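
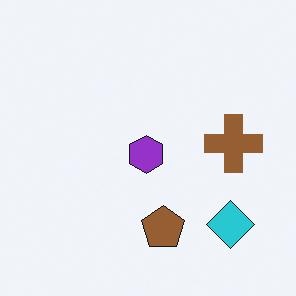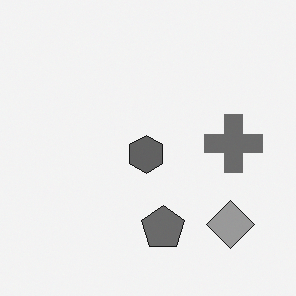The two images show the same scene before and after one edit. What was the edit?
It was converted to grayscale.

All color is removed — every shape is now a shade of grey.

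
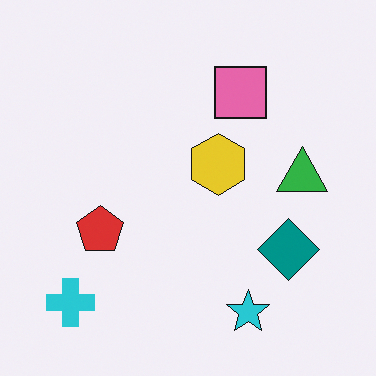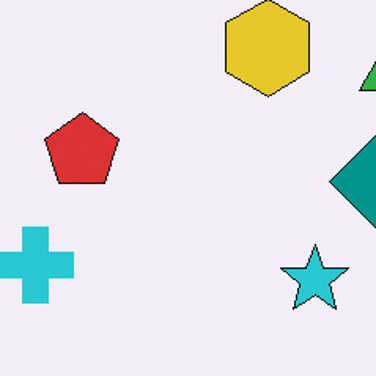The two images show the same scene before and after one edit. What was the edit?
This is the original image cropped slightly and scaled back up.

The visible shapes are larger and the field of view is narrower; shapes near the original edges may be partly or wholly outside the frame — a crop-and-rescale.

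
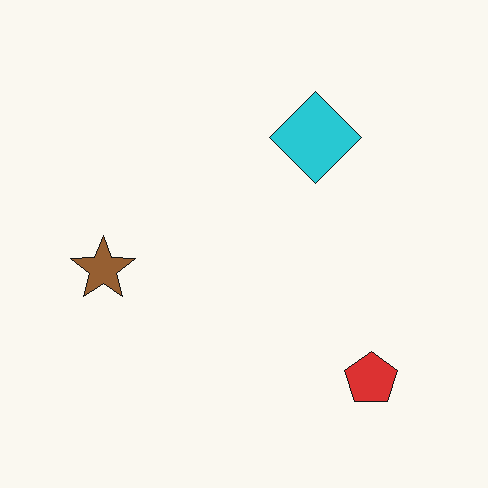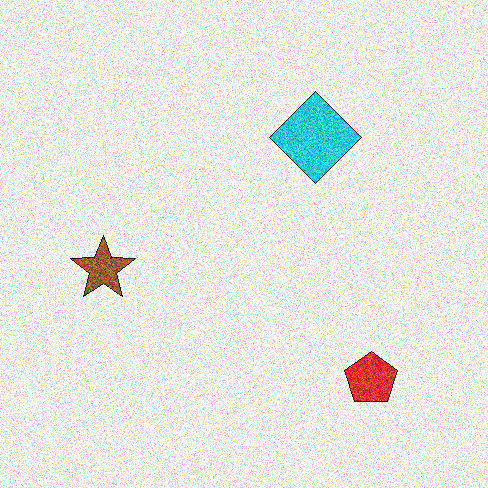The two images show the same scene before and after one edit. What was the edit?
The image was degraded with a thick layer of grain.

Random speckle covers the whole image, including the flat background.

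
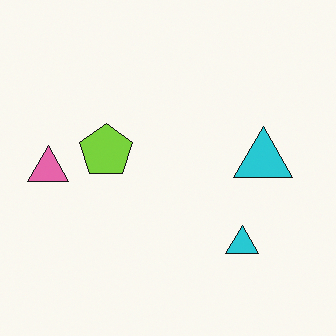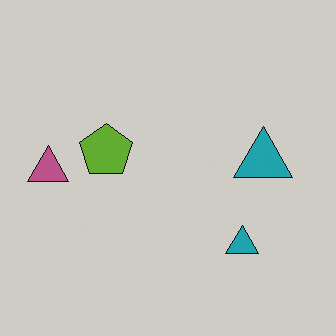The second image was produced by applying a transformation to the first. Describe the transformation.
It was slightly darkened.

Every pixel — background and shapes alike — is uniformly darkened.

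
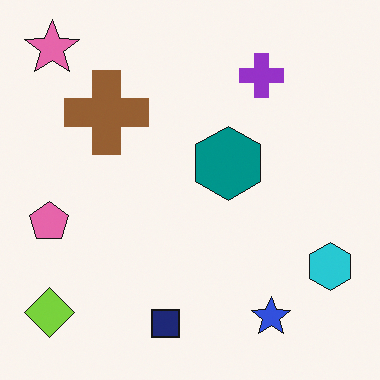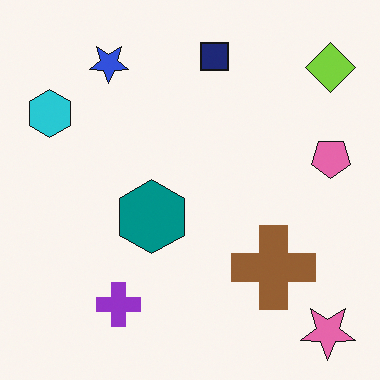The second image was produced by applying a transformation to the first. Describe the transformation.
The transformation is: rotated 180°.

The pink star sits in the top-left of the first image and the bottom-right of the second — consistent with a whole-image 180° rotation.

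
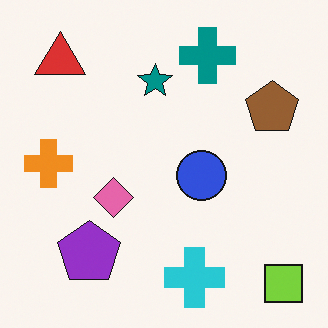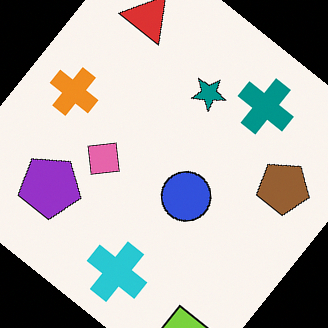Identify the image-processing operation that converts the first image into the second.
It was rotated clockwise by a large amount — several tens of degrees.

Every shape is tilted by the same angle and the image corners show triangular fill wedges — a whole-image rotation by a non-right angle.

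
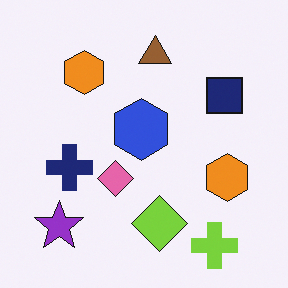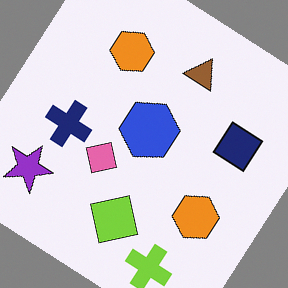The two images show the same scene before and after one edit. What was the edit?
The second image is the first rotated clockwise by a large amount — several tens of degrees.

Every shape is tilted by the same angle and the image corners show triangular fill wedges — a whole-image rotation by a non-right angle.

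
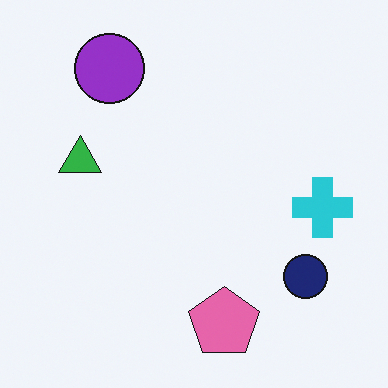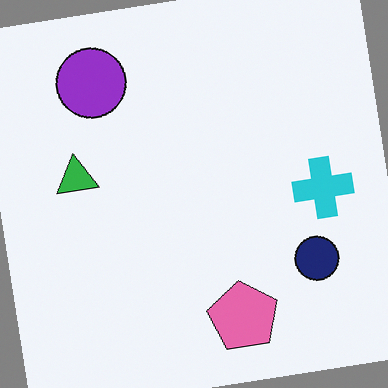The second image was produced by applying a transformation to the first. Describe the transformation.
The image was rotated counter-clockwise by a small amount.

Every shape is tilted by the same angle and the image corners show triangular fill wedges — a whole-image rotation by a non-right angle.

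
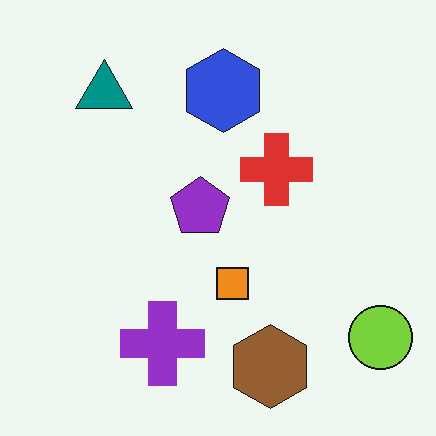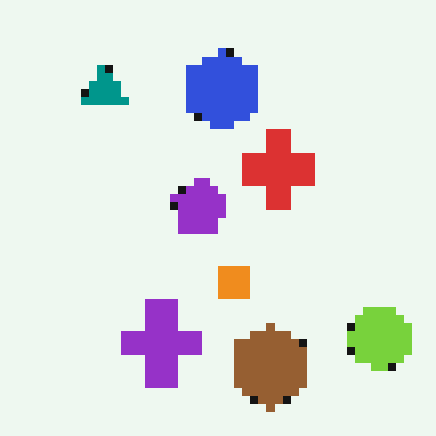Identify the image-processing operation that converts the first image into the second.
The image was pixelated into visible square blocks.

Shapes are reduced to large square blocks; fine edges and outlines are lost — a downscale-then-upscale (mosaic) effect.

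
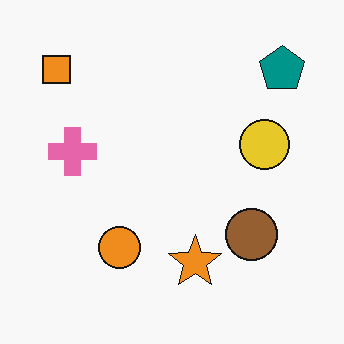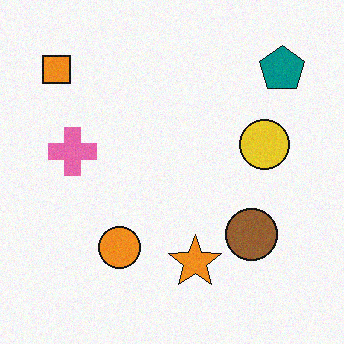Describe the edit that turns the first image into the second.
It was degraded with light additive noise.

Random speckle covers the whole image, including the flat background.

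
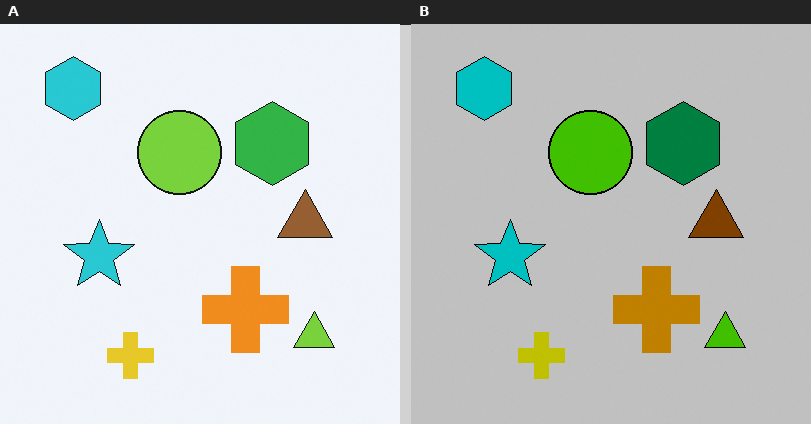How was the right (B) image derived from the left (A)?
This is the original image heavily posterized to just a handful of flat colors.

Each flat color has snapped to a coarser quantized level — most visibly, the near-white background has dropped to a flat grey.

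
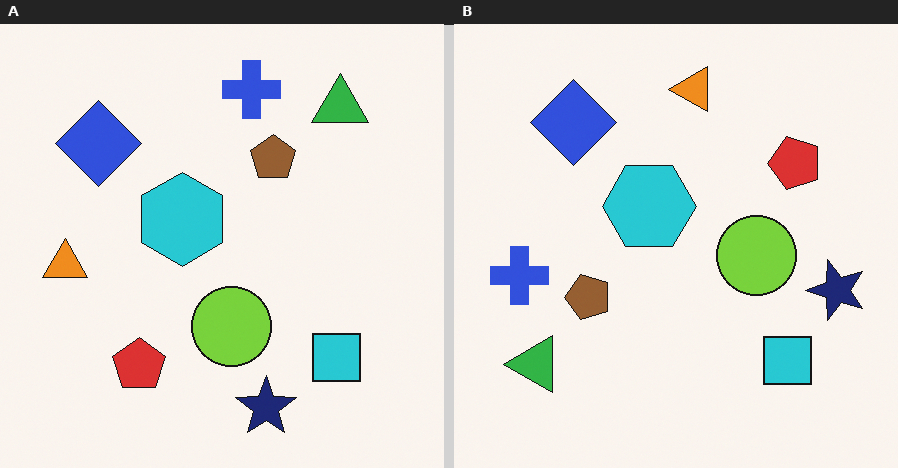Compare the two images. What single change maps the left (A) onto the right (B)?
It was transposed (reflected across the top-left ↔ bottom-right diagonal).

Shapes have swapped their row and column positions — what was in the top-right is now in the bottom-left — a diagonal reflection.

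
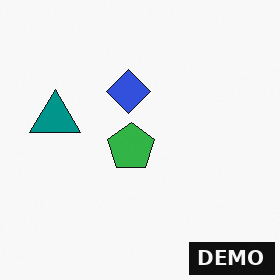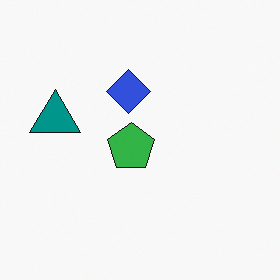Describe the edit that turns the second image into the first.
The first image is the second watermarked with the text "DEMO" in the lower-right corner.

A dark label reading "DEMO" appears in the lower-right corner.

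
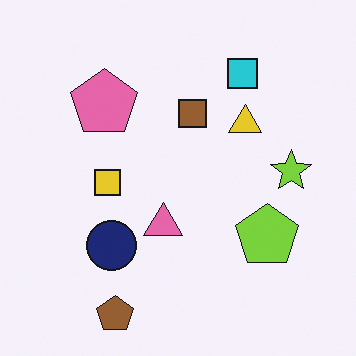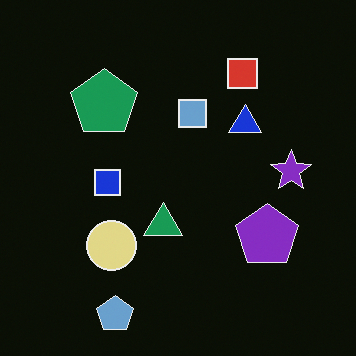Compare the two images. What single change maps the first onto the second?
This is the original image color-inverted (negative).

The light background has become dark and every shape's color is its complement — a photographic negative.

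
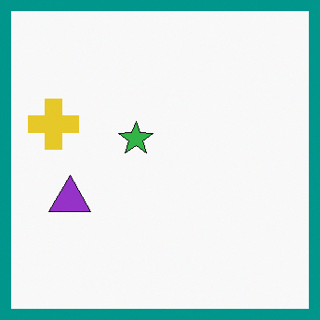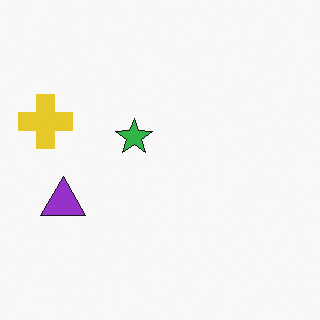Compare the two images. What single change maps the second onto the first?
The transformation is: framed with a teal border.

A solid teal frame runs around the edge of the first image, with the content slightly shrunk inside it.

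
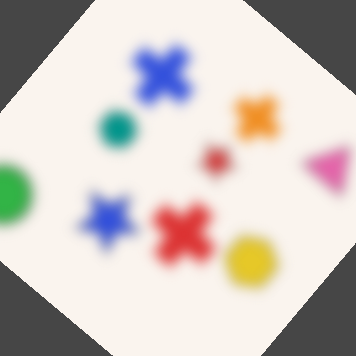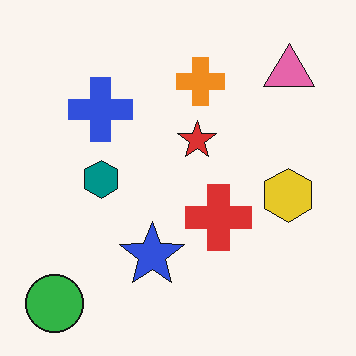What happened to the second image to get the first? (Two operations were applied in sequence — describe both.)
The first image is the second strongly gaussian-blurred, then rotated clockwise by a large amount — several tens of degrees.

Shape edges and outlines are uniformly softened across the whole image. Every shape is tilted by the same angle and the image corners show triangular fill wedges — a whole-image rotation by a non-right angle.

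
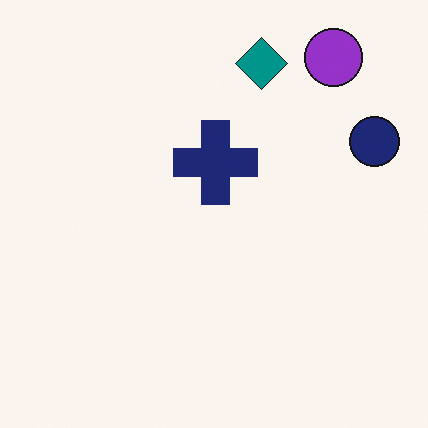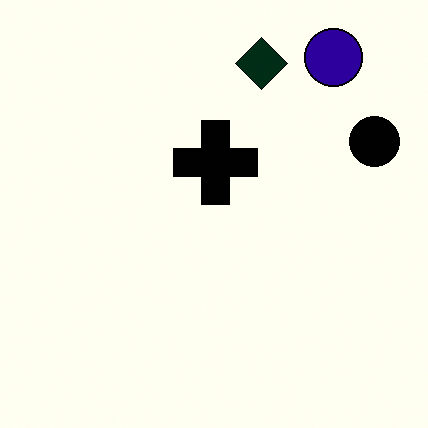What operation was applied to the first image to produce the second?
The second image is the first boosted in contrast.

Tones are pushed away from mid-grey across the whole image — a global contrast change.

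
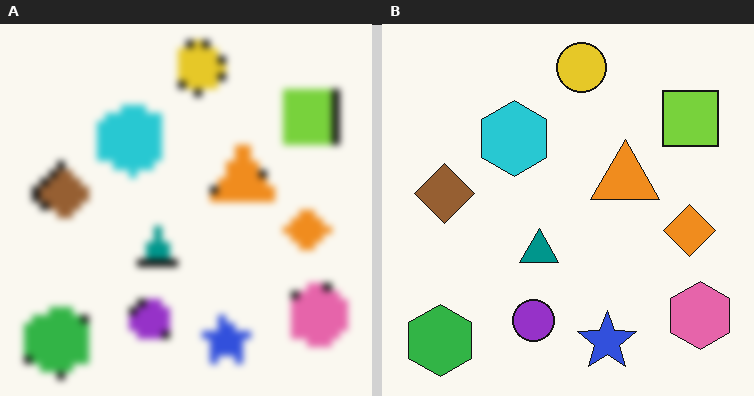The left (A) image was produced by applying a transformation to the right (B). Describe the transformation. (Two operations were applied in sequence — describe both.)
Pixelated into visible square blocks, then moderately blurred.

Shapes are reduced to large square blocks; fine edges and outlines are lost — a downscale-then-upscale (mosaic) effect. Shape edges and outlines are uniformly softened across the whole image.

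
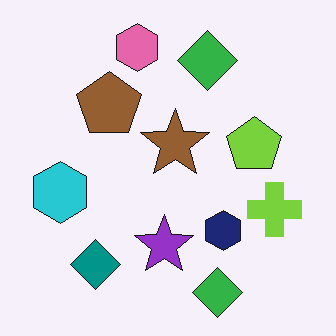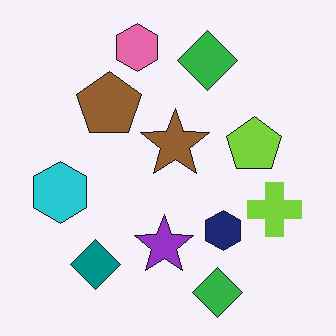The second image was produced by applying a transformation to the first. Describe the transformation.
It was JPEG-compressed with visible artifacts.

Blocky 8×8 compression artifacts appear around shape edges and the flat background shows ringing — characteristic JPEG degradation.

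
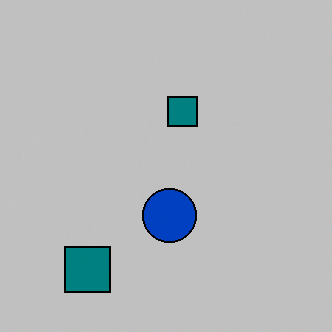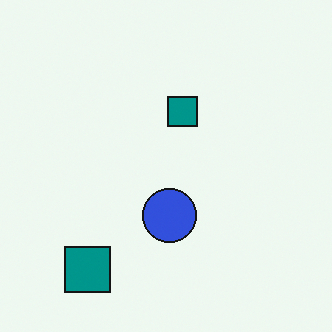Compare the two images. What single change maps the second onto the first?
This is the original image heavily posterized to just a handful of flat colors.

Each flat color has snapped to a coarser quantized level — most visibly, the near-white background has dropped to a flat grey.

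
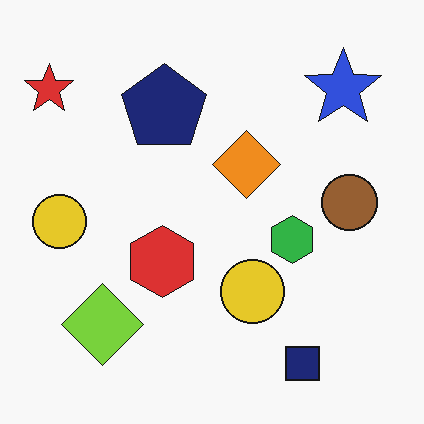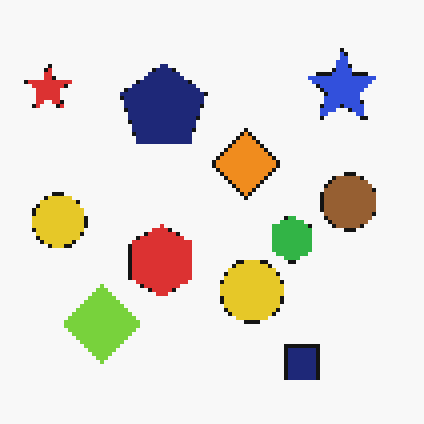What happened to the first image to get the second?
The image was mildly pixelated.

Shapes are reduced to large square blocks; fine edges and outlines are lost — a downscale-then-upscale (mosaic) effect.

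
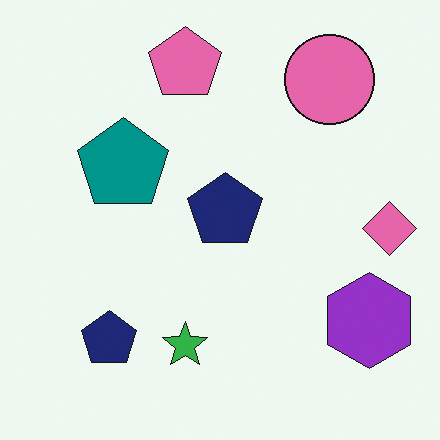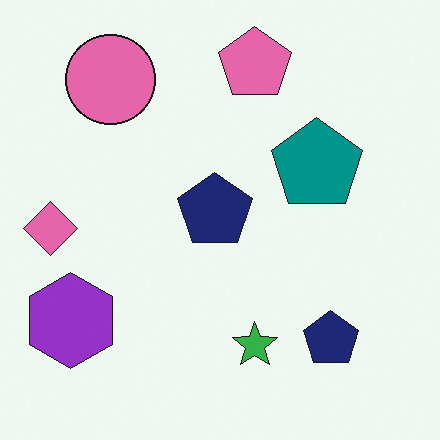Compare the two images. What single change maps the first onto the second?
The second image is the first flipped horizontally (left ↔ right).

The pink diamond is in the right of the first image and the left of the second — shapes on opposite sides of the vertical midline have swapped in a mirror flip.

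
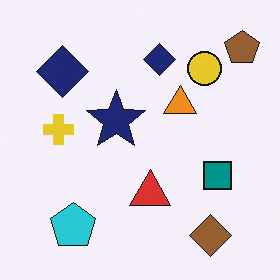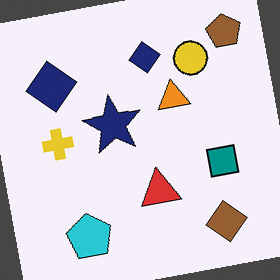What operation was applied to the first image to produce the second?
The image was rotated counter-clockwise by a slight angle.

Every shape is tilted by the same angle and the image corners show triangular fill wedges — a whole-image rotation by a non-right angle.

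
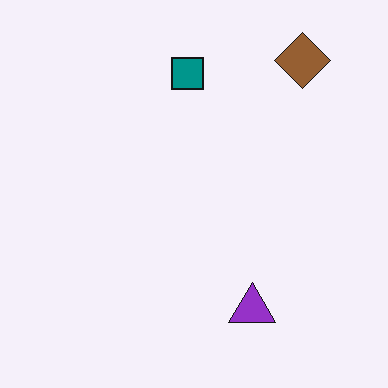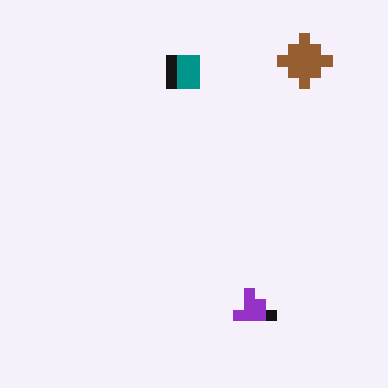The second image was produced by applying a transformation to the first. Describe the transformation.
It was coarsely pixelated.

Shapes are reduced to large square blocks; fine edges and outlines are lost — a downscale-then-upscale (mosaic) effect.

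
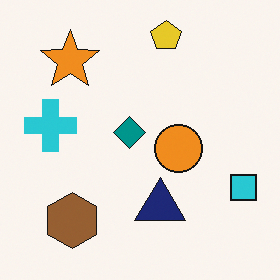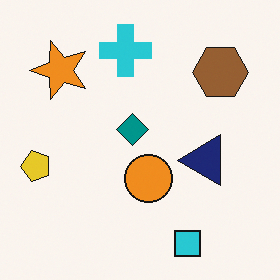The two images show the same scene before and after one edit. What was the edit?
The second image is the first transposed (reflected across the top-left ↔ bottom-right diagonal).

Shapes have swapped their row and column positions — what was in the top-right is now in the bottom-left — a diagonal reflection.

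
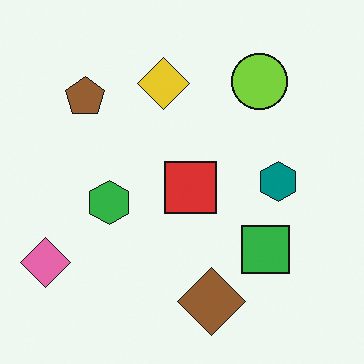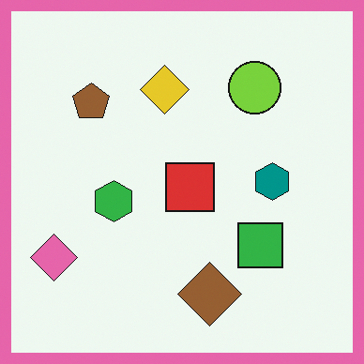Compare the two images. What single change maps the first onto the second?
The transformation is: framed with a pink border.

A solid pink frame runs around the edge of the second image, with the content slightly shrunk inside it.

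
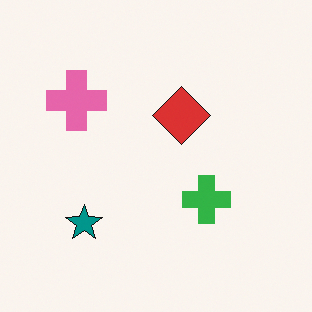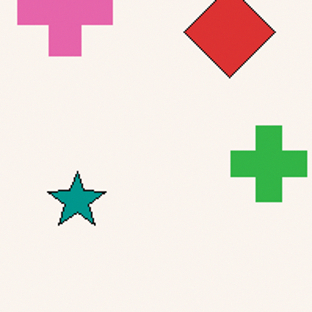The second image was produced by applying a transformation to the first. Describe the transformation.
The second image is the first cropped to a modestly smaller region and rescaled.

The visible shapes are larger and the field of view is narrower; shapes near the original edges may be partly or wholly outside the frame — a crop-and-rescale.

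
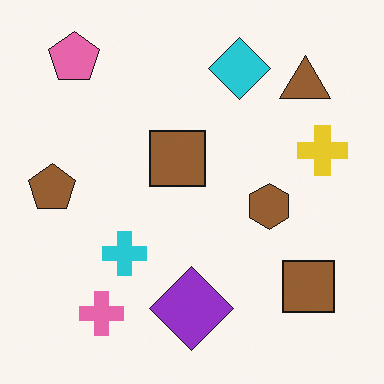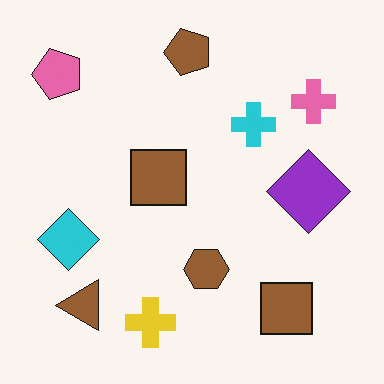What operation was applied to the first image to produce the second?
The second image is the first transposed (reflected across the top-left ↔ bottom-right diagonal).

Shapes have swapped their row and column positions — what was in the top-right is now in the bottom-left — a diagonal reflection.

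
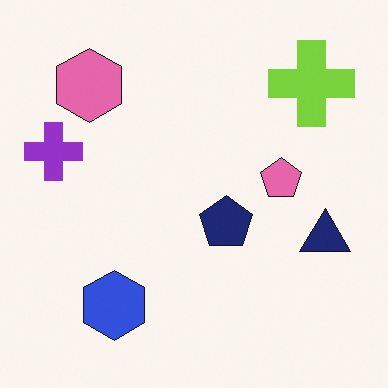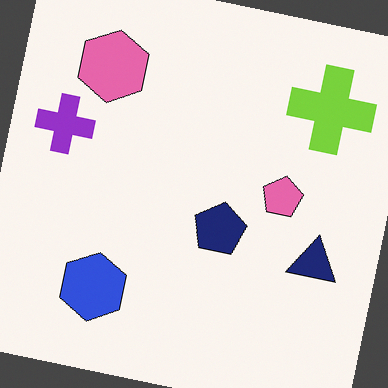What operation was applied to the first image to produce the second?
The transformation is: rotated clockwise by a small amount.

Every shape is tilted by the same angle and the image corners show triangular fill wedges — a whole-image rotation by a non-right angle.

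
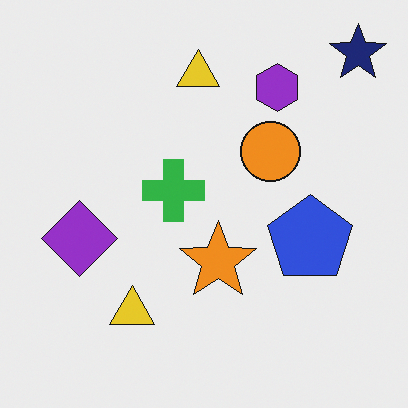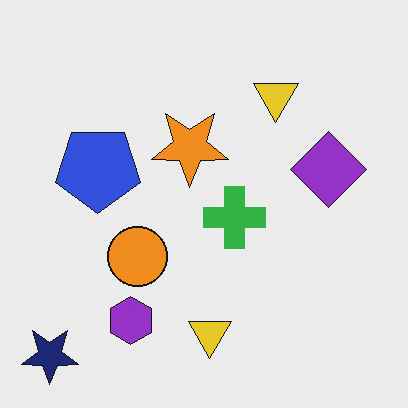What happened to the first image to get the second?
It was rotated 180°.

The navy star sits in the top-right of the first image and the bottom-left of the second — consistent with a whole-image 180° rotation.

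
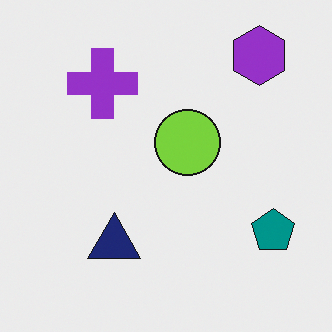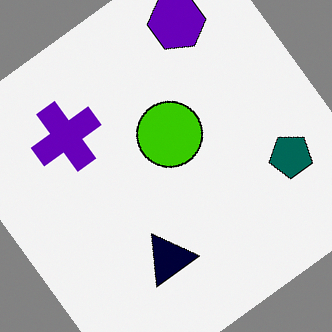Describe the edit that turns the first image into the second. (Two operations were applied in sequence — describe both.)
This is the original image boosted in contrast, then rotated counter-clockwise by a large amount — several tens of degrees.

Tones are pushed away from mid-grey across the whole image — a global contrast change. Every shape is tilted by the same angle and the image corners show triangular fill wedges — a whole-image rotation by a non-right angle.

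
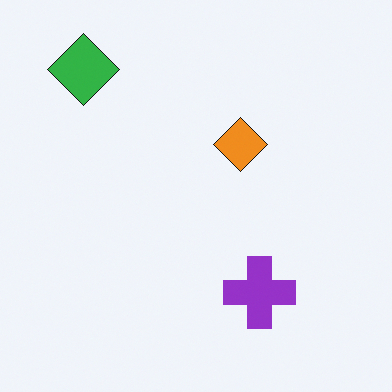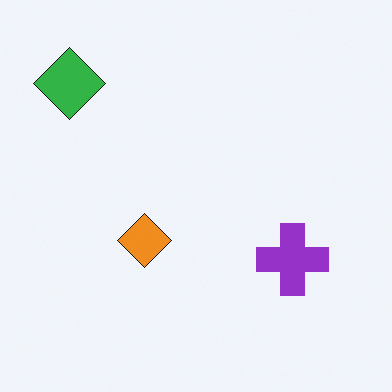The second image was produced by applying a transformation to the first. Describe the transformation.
It was transposed (reflected across the top-left ↔ bottom-right diagonal).

Shapes have swapped their row and column positions — what was in the top-right is now in the bottom-left — a diagonal reflection.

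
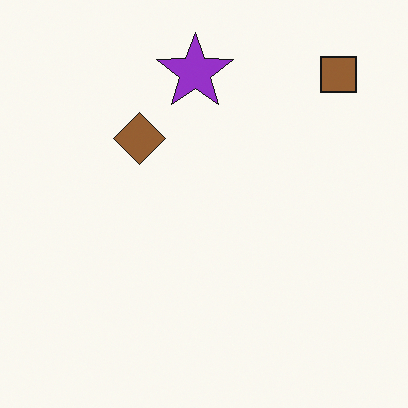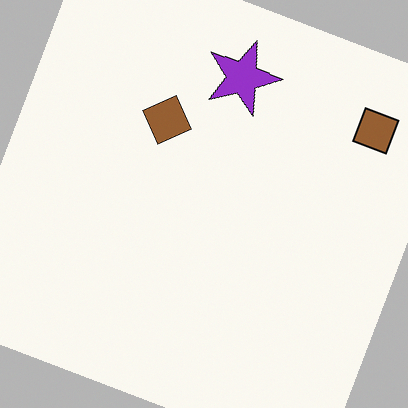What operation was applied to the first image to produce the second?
The transformation is: rotated clockwise by a clearly visible amount.

Every shape is tilted by the same angle and the image corners show triangular fill wedges — a whole-image rotation by a non-right angle.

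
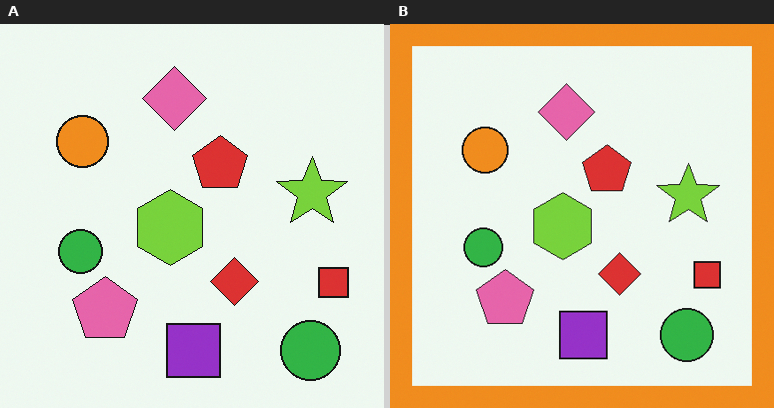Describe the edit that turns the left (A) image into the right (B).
The transformation is: framed with a orange border.

A solid orange frame runs around the edge of the right (B) image, with the content slightly shrunk inside it.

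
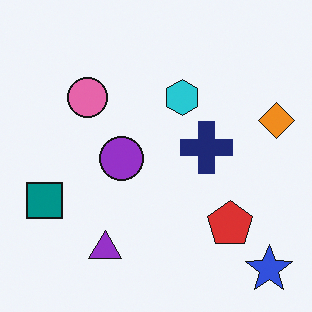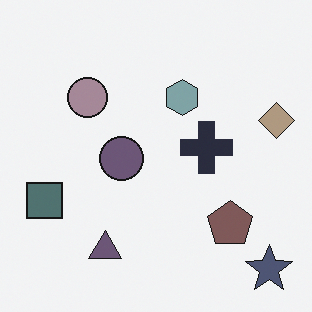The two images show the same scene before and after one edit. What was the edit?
The transformation is: made much more muted (saturation change).

All colors are more muted and greyish — a global saturation change.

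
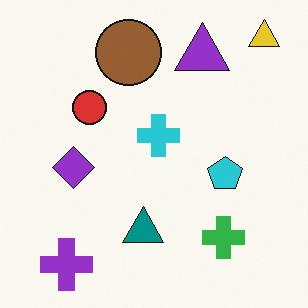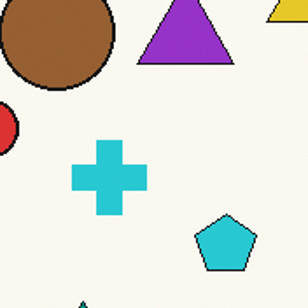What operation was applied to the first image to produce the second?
The image was cropped to a noticeably smaller region and rescaled.

The visible shapes are larger and the field of view is narrower; shapes near the original edges may be partly or wholly outside the frame — a crop-and-rescale.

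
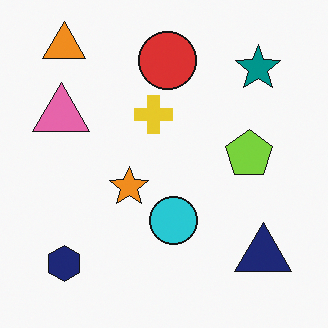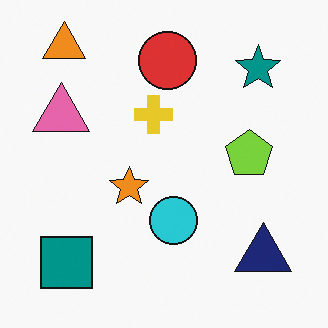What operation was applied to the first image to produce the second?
This is the original image overlaid with an additional teal square.

A teal square appears in the second image that is absent from the first.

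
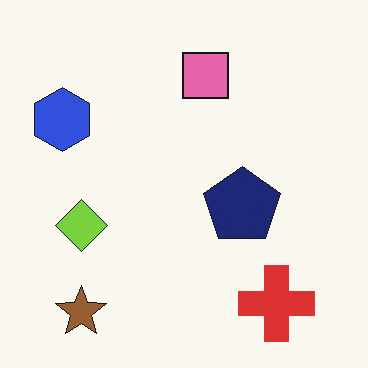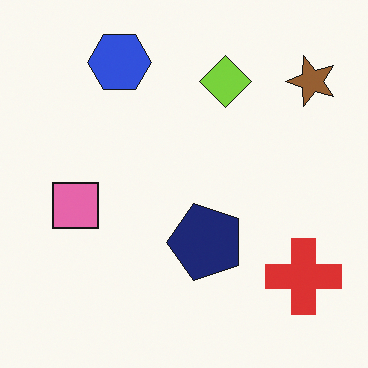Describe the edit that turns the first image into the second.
The second image is the first transposed (reflected across the top-left ↔ bottom-right diagonal).

Shapes have swapped their row and column positions — what was in the top-right is now in the bottom-left — a diagonal reflection.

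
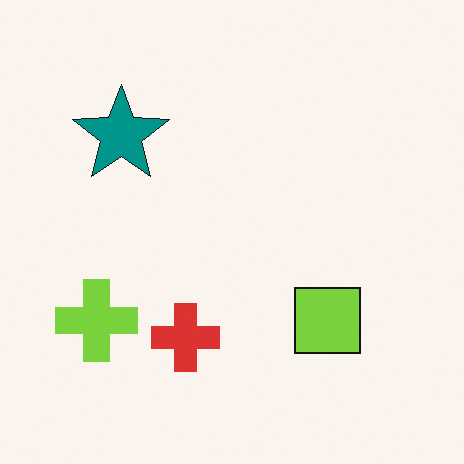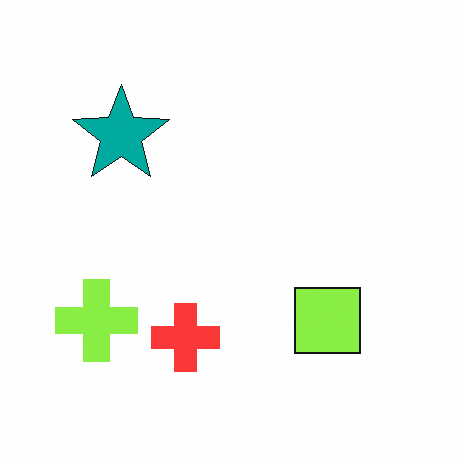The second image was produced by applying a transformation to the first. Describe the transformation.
It was brightened a little.

Every pixel — background and shapes alike — is uniformly brightened.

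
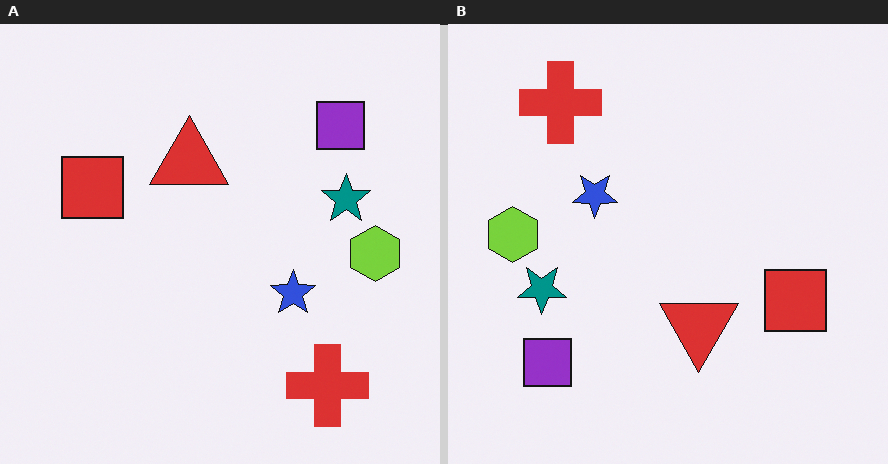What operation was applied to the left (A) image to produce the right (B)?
Rotated 180°.

The red cross sits in the bottom-right of the left (A) image and the top-left of the right (B) — consistent with a whole-image 180° rotation.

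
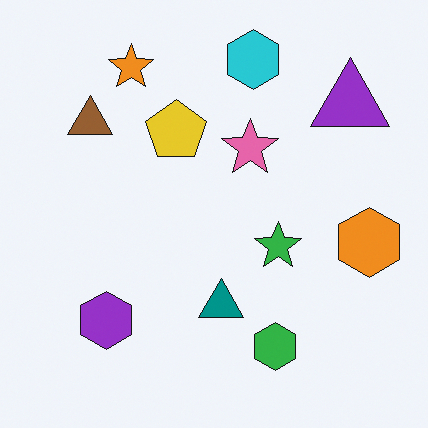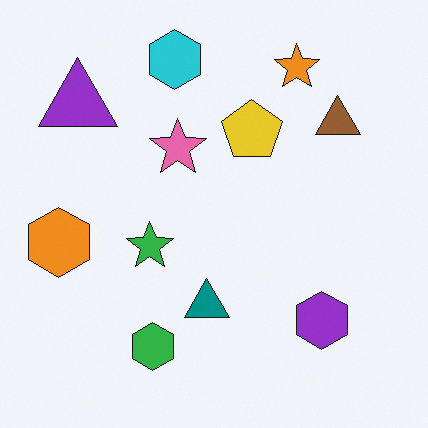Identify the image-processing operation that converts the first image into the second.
Flipped horizontally (left ↔ right).

The orange hexagon is in the right of the first image and the left of the second — shapes on opposite sides of the vertical midline have swapped in a mirror flip.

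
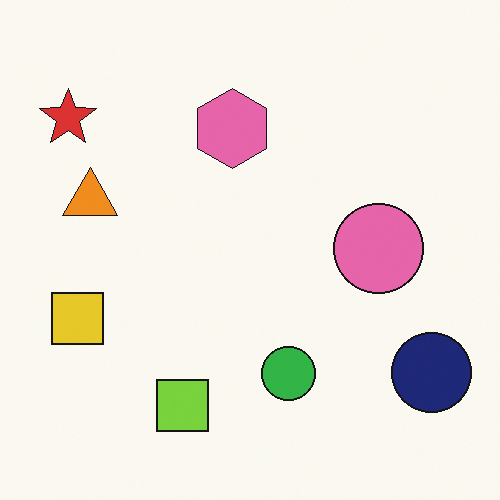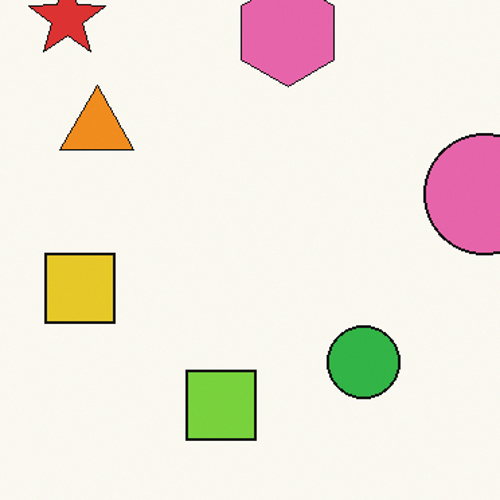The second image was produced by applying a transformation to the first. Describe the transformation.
This is the original image cropped slightly and scaled back up.

The visible shapes are larger and the field of view is narrower; shapes near the original edges may be partly or wholly outside the frame — a crop-and-rescale.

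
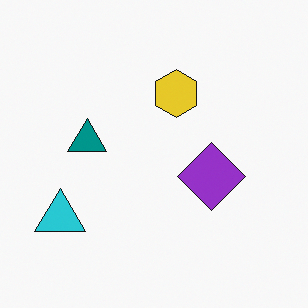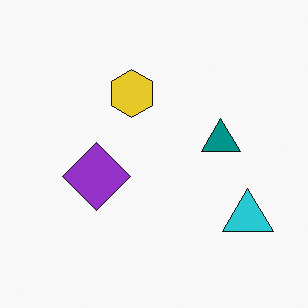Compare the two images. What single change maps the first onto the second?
The image was flipped horizontally (left ↔ right).

The cyan triangle is in the bottom-left of the first image and the bottom-right of the second — shapes on opposite sides of the vertical midline have swapped in a mirror flip.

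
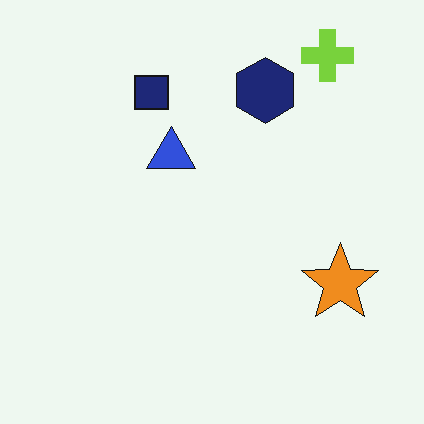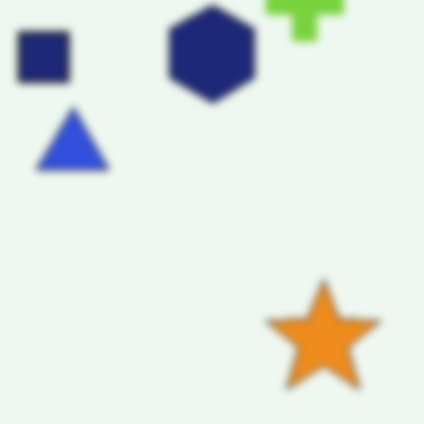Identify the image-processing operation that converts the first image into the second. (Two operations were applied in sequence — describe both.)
The image was cropped slightly and scaled back up, then moderately blurred.

The visible shapes are larger and the field of view is narrower; shapes near the original edges may be partly or wholly outside the frame — a crop-and-rescale. Shape edges and outlines are uniformly softened across the whole image.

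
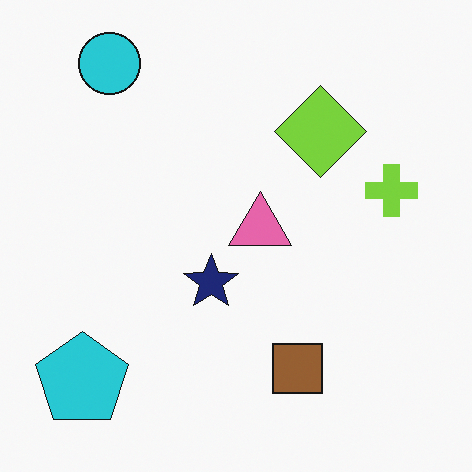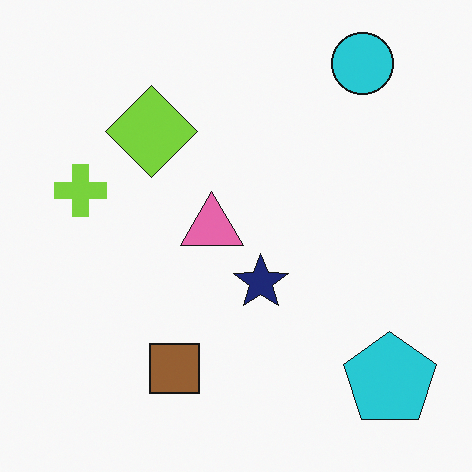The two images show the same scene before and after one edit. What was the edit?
This is the original image flipped horizontally (left ↔ right).

The lime cross is in the right of the first image and the left of the second — shapes on opposite sides of the vertical midline have swapped in a mirror flip.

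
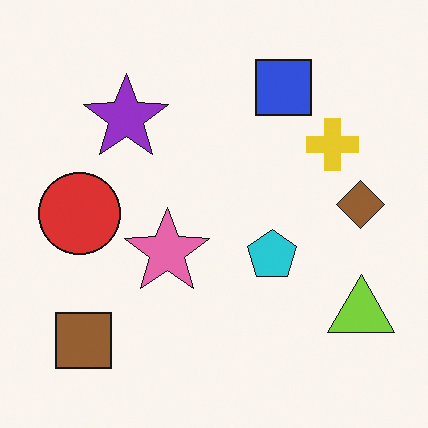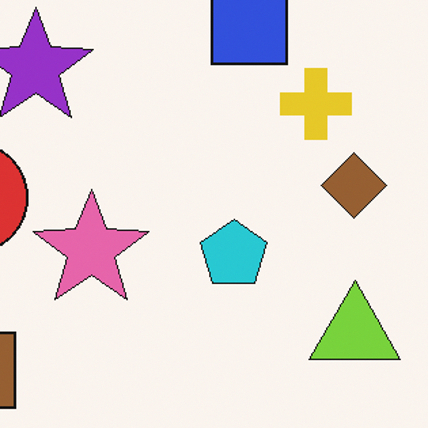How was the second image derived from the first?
The image was cropped slightly and scaled back up.

The visible shapes are larger and the field of view is narrower; shapes near the original edges may be partly or wholly outside the frame — a crop-and-rescale.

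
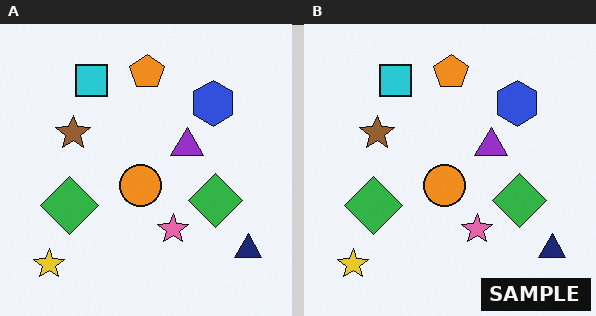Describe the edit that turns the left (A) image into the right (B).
The right (B) image is the left (A) watermarked with the text "SAMPLE" in the lower-right corner.

A dark label reading "SAMPLE" appears in the lower-right corner.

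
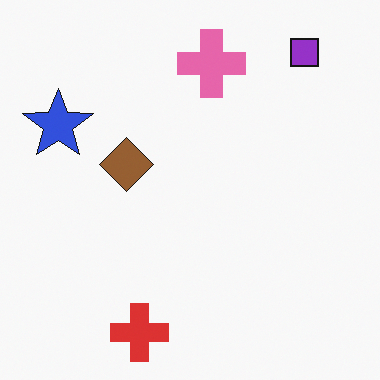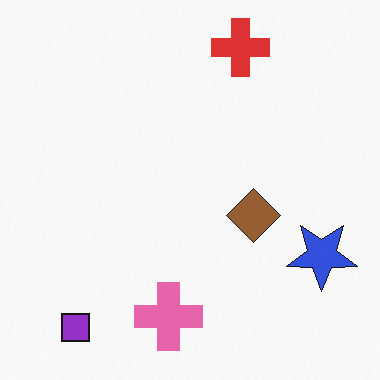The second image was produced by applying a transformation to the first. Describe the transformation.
This is the original image rotated 180°.

The purple square sits in the top-right of the first image and the bottom-left of the second — consistent with a whole-image 180° rotation.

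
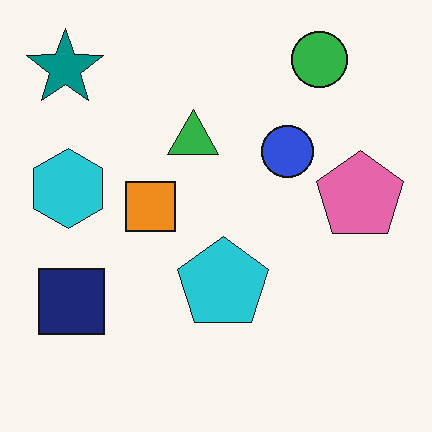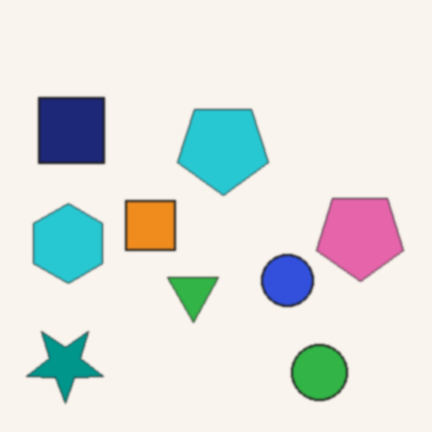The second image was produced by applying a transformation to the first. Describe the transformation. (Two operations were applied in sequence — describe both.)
Flipped vertically (top ↔ bottom), then lightly blurred.

The green circle is in the top-right of the first image and the bottom-right of the second — shapes on opposite sides of the horizontal midline have swapped in a mirror flip. Shape edges and outlines are uniformly softened across the whole image.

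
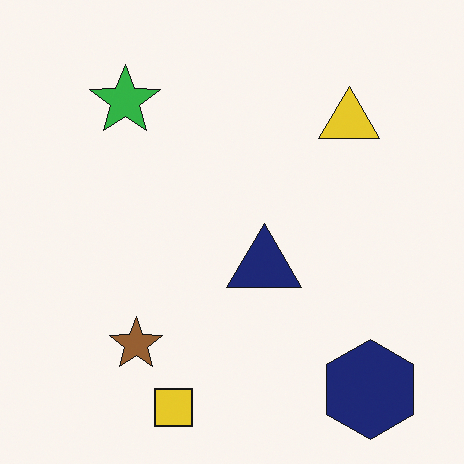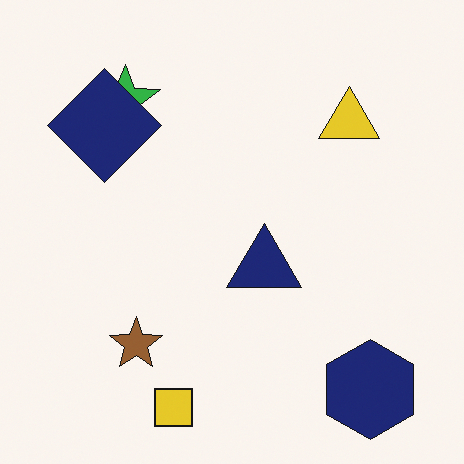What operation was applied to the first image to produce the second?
Overlaid with an additional navy diamond.

A navy diamond appears in the second image that is absent from the first.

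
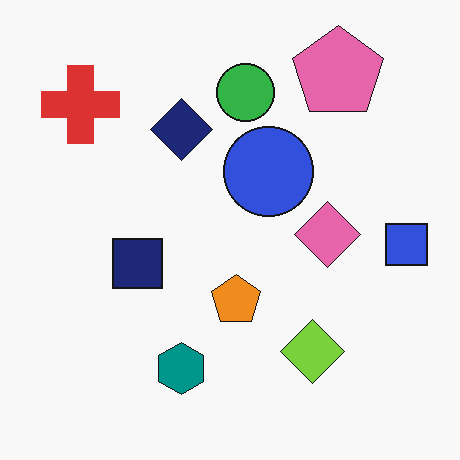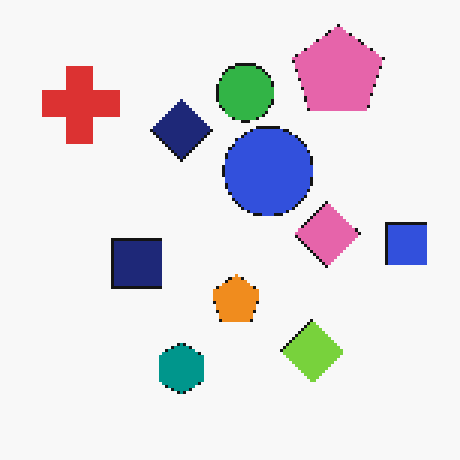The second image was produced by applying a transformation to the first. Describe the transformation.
The second image is the first mildly pixelated.

Shapes are reduced to large square blocks; fine edges and outlines are lost — a downscale-then-upscale (mosaic) effect.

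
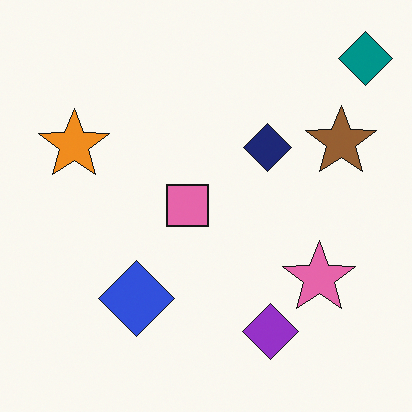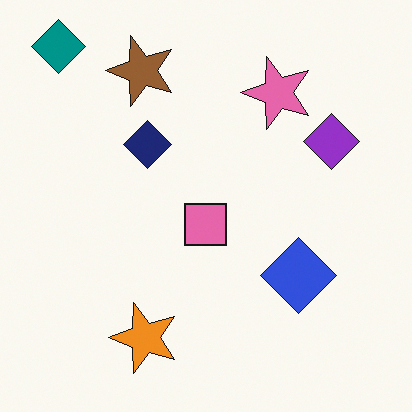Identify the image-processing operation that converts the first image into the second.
The second image is the first rotated 90° counter-clockwise.

The teal diamond sits in the top-right of the first image and the top-left of the second — consistent with a whole-image 90° counter-clockwise rotation.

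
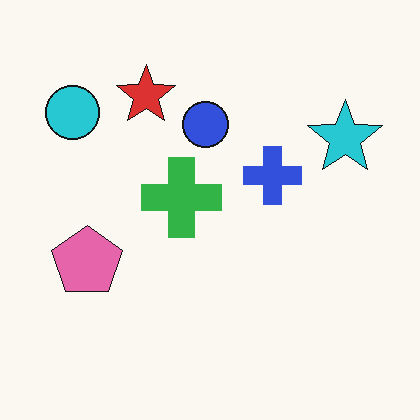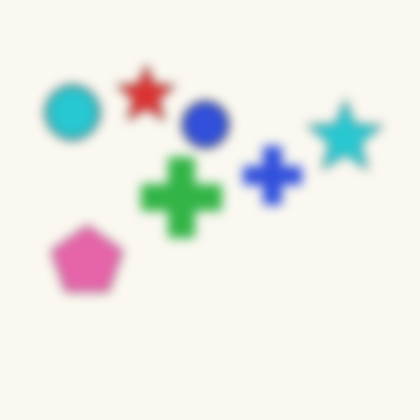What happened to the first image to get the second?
The transformation is: strongly gaussian-blurred.

Shape edges and outlines are uniformly softened across the whole image.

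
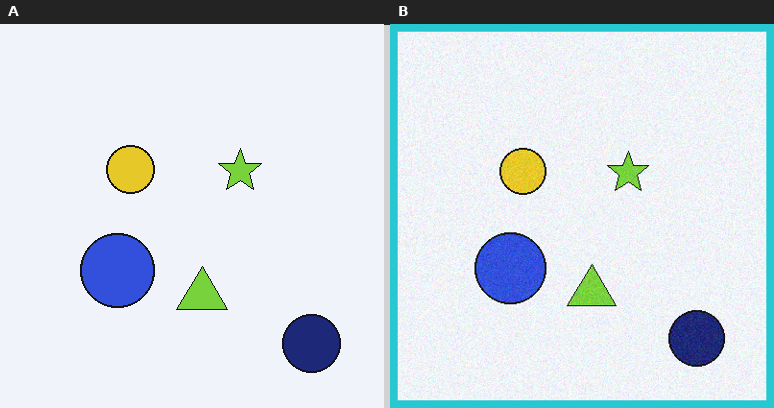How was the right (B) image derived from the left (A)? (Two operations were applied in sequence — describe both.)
The image was degraded with light additive noise, then framed with a cyan border.

Random speckle covers the whole image, including the flat background. A solid cyan frame runs around the edge of the right (B) image, with the content slightly shrunk inside it.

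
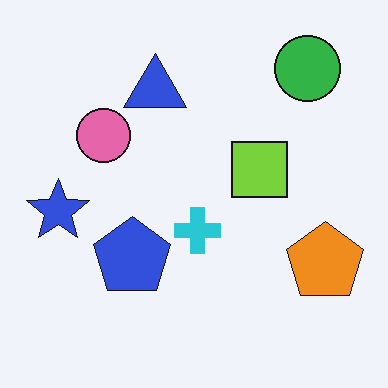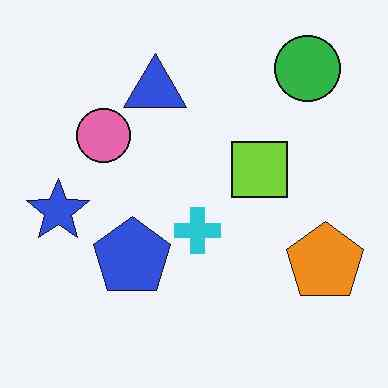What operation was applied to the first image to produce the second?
Given moderate JPEG compression.

Blocky 8×8 compression artifacts appear around shape edges and the flat background shows ringing — characteristic JPEG degradation.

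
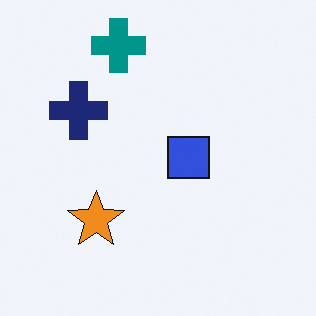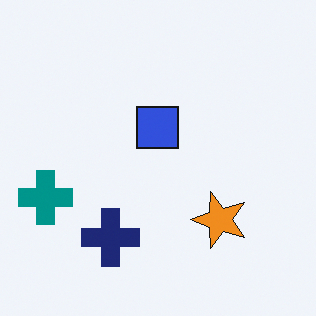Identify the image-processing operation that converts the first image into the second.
It was rotated 90° counter-clockwise.

The teal cross sits in the top of the first image and the left of the second — consistent with a whole-image 90° counter-clockwise rotation.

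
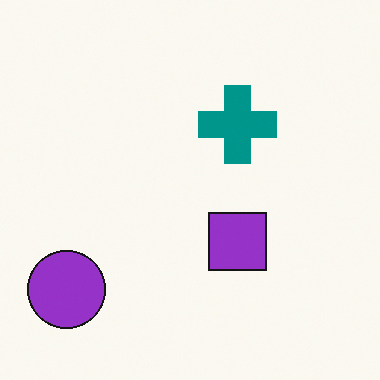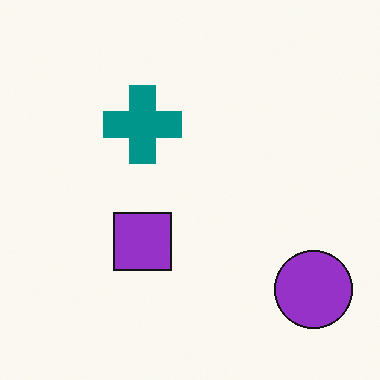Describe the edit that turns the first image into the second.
Flipped horizontally (left ↔ right).

The purple circle is in the bottom-left of the first image and the bottom-right of the second — shapes on opposite sides of the vertical midline have swapped in a mirror flip.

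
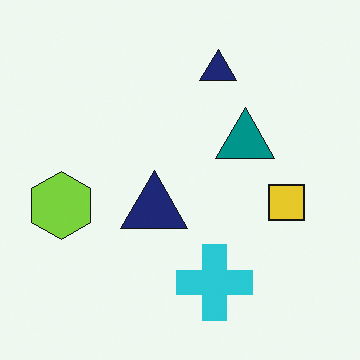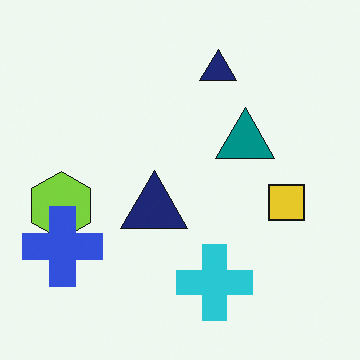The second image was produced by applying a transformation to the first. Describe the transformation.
The image was overlaid with an additional blue cross.

A blue cross appears in the second image that is absent from the first.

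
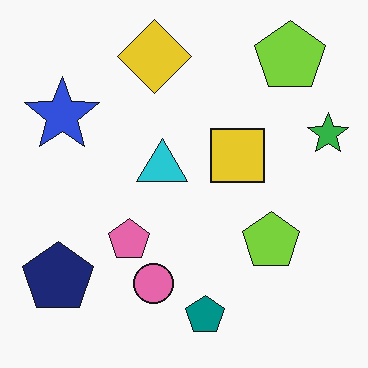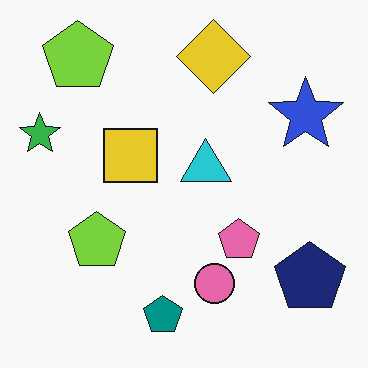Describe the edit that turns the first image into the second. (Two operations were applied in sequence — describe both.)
The transformation is: JPEG-compressed with visible artifacts, then flipped horizontally (left ↔ right).

Blocky 8×8 compression artifacts appear around shape edges and the flat background shows ringing — characteristic JPEG degradation. The green star is in the right of the first image and the left of the second — shapes on opposite sides of the vertical midline have swapped in a mirror flip.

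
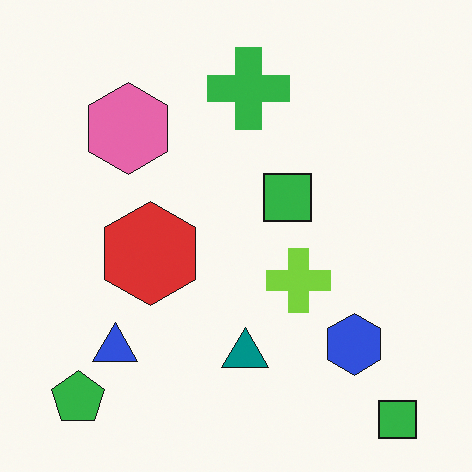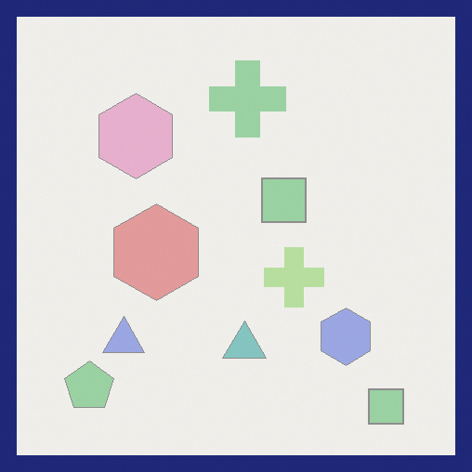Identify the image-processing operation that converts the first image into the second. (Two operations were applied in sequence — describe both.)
This is the original image given much lower contrast, then framed with a navy border.

Tones are pushed toward mid-grey across the whole image — a global contrast change. A solid navy frame runs around the edge of the second image, with the content slightly shrunk inside it.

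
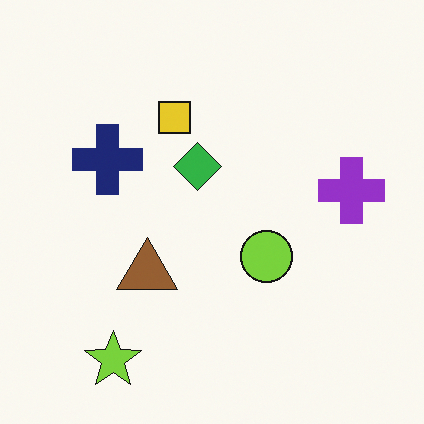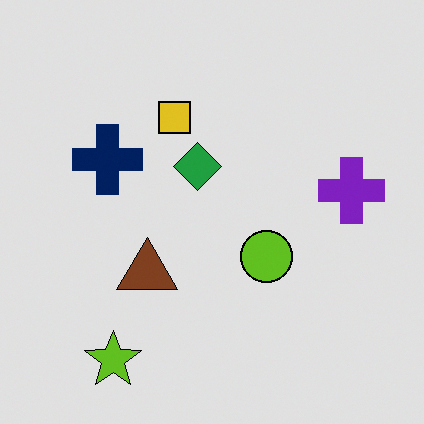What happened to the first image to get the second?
The image was moderately posterized.

Each flat color has snapped to a coarser quantized level — most visibly, the near-white background has dropped to a flat grey.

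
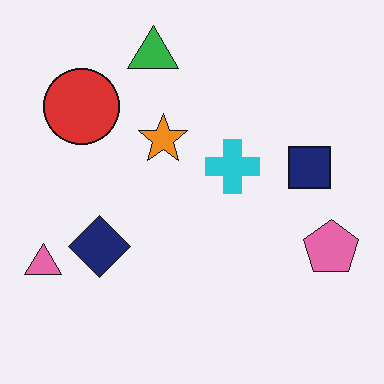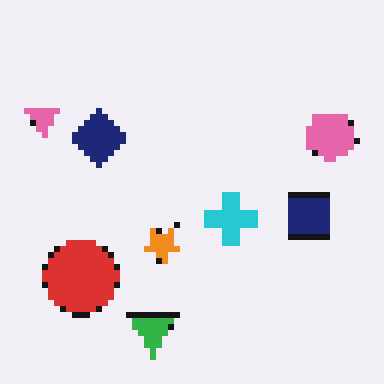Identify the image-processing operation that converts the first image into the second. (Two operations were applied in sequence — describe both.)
The second image is the first flipped vertically (top ↔ bottom), then moderately pixelated.

The green triangle is in the top of the first image and the bottom of the second — shapes on opposite sides of the horizontal midline have swapped in a mirror flip. Shapes are reduced to large square blocks; fine edges and outlines are lost — a downscale-then-upscale (mosaic) effect.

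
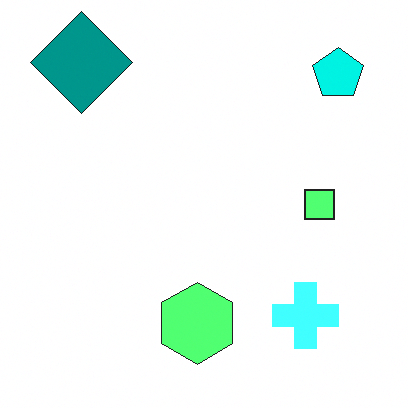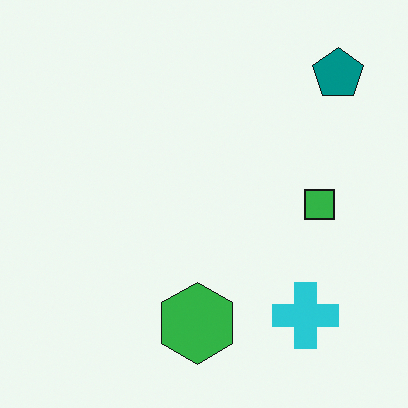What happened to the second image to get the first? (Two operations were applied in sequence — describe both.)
The first image is the second noticeably brightened, then overlaid with an additional teal diamond.

Every pixel — background and shapes alike — is uniformly brightened. A teal diamond appears in the first image that is absent from the second.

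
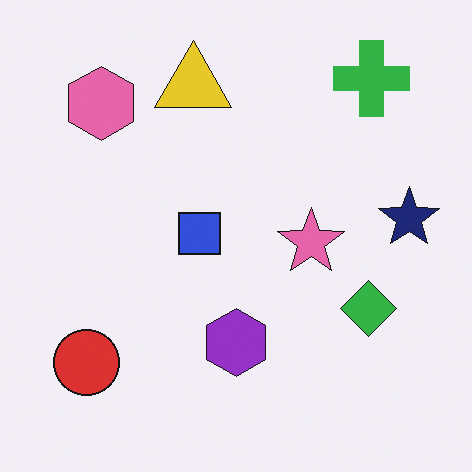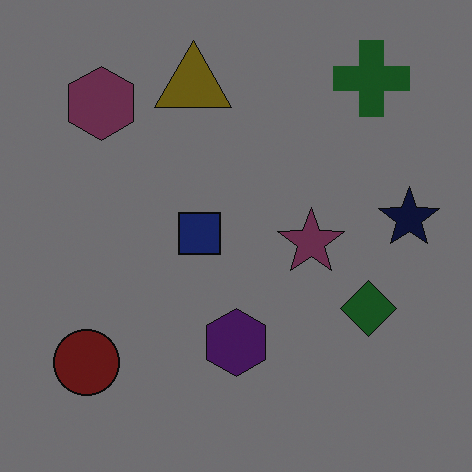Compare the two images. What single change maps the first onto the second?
The transformation is: noticeably darkened.

Every pixel — background and shapes alike — is uniformly darkened.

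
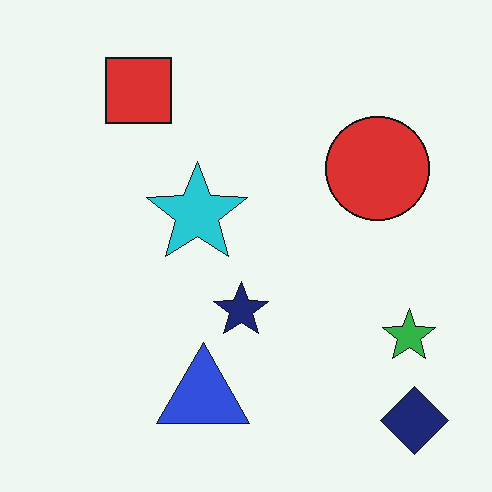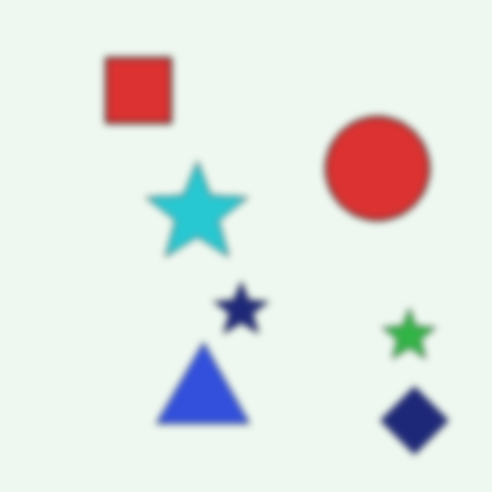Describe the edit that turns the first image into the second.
Noticeably gaussian-blurred.

Shape edges and outlines are uniformly softened across the whole image.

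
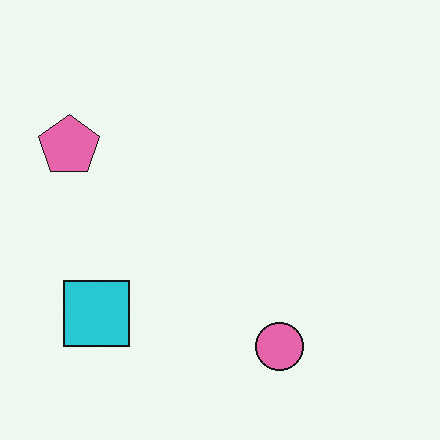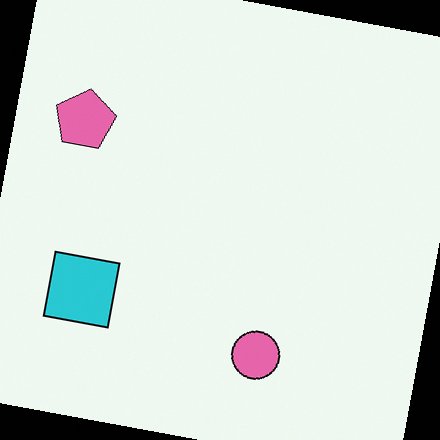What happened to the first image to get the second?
Rotated clockwise by a small amount.

Every shape is tilted by the same angle and the image corners show triangular fill wedges — a whole-image rotation by a non-right angle.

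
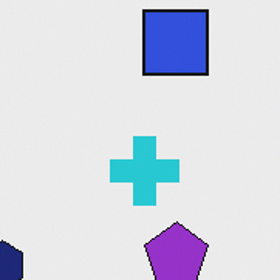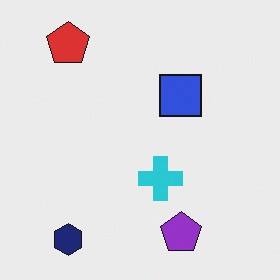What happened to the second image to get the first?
It was cropped to a modestly smaller region and rescaled.

The visible shapes are larger and the field of view is narrower; shapes near the original edges may be partly or wholly outside the frame — a crop-and-rescale.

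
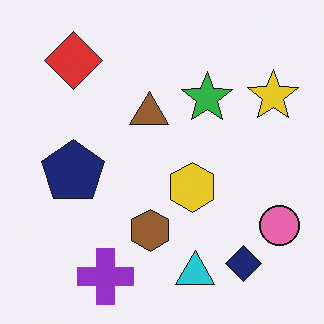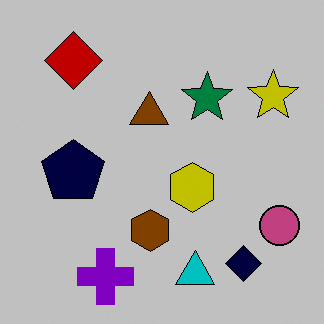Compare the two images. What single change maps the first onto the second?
The second image is the first aggressively posterized.

Each flat color has snapped to a coarser quantized level — most visibly, the near-white background has dropped to a flat grey.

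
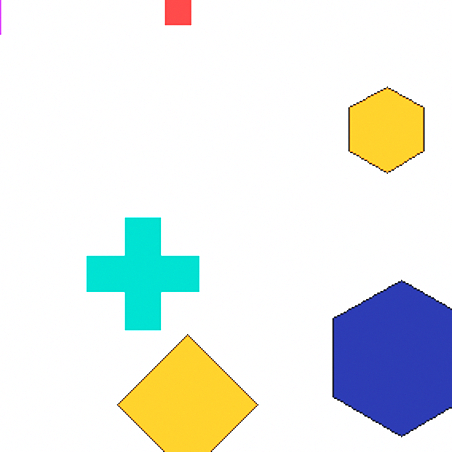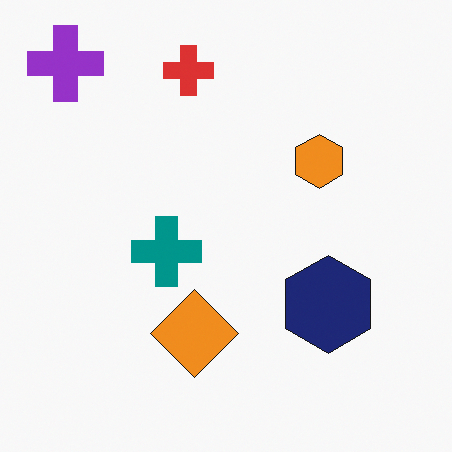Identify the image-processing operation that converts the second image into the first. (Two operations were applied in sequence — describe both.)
This is the original image cropped slightly and scaled back up, then substantially brightened.

The visible shapes are larger and the field of view is narrower; shapes near the original edges may be partly or wholly outside the frame — a crop-and-rescale. Every pixel — background and shapes alike — is uniformly brightened.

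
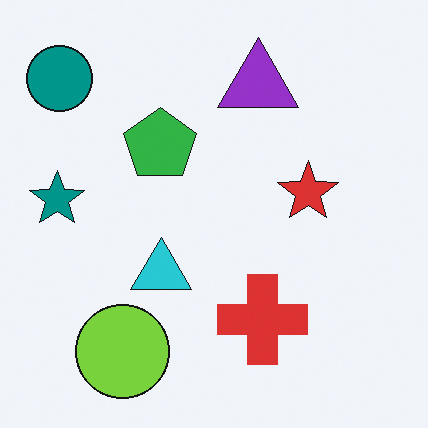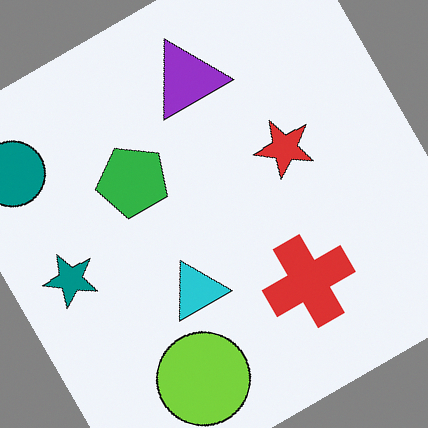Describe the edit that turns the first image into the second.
This is the original image rotated counter-clockwise by a large amount — several tens of degrees.

Every shape is tilted by the same angle and the image corners show triangular fill wedges — a whole-image rotation by a non-right angle.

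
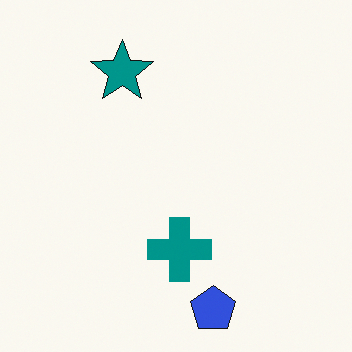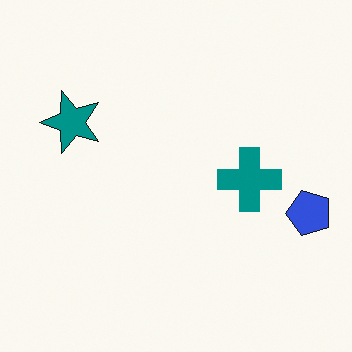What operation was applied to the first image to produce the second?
It was transposed (reflected across the top-left ↔ bottom-right diagonal).

Shapes have swapped their row and column positions — what was in the top-right is now in the bottom-left — a diagonal reflection.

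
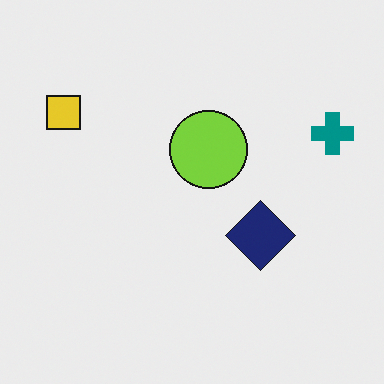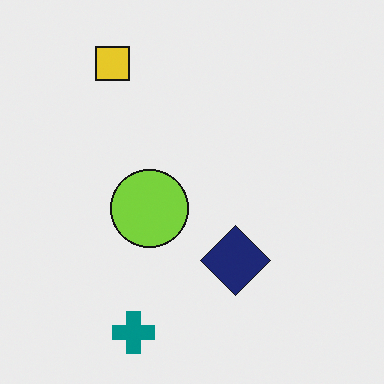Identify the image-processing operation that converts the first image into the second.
The second image is the first transposed (reflected across the top-left ↔ bottom-right diagonal).

Shapes have swapped their row and column positions — what was in the top-right is now in the bottom-left — a diagonal reflection.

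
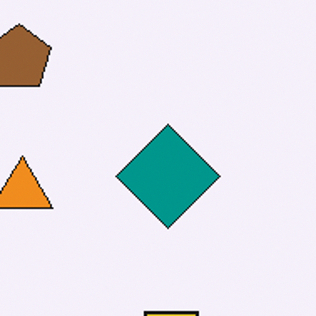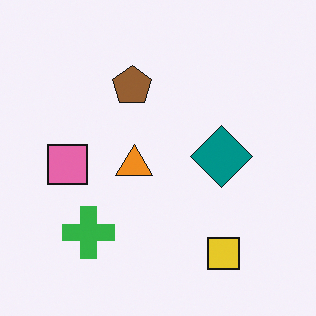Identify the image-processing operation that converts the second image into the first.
The transformation is: cropped to a noticeably smaller region and rescaled.

The visible shapes are larger and the field of view is narrower; shapes near the original edges may be partly or wholly outside the frame — a crop-and-rescale.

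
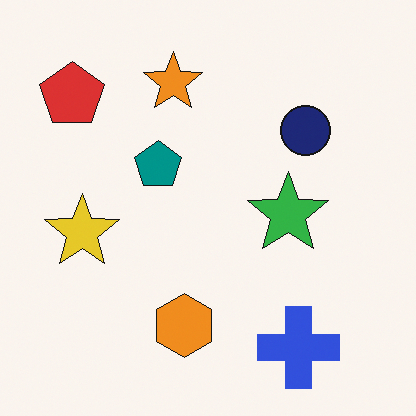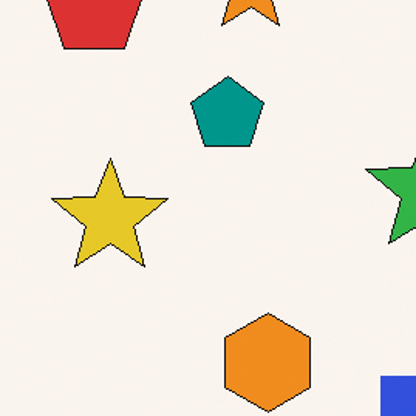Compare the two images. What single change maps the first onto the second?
The transformation is: cropped to a modestly smaller region and rescaled.

The visible shapes are larger and the field of view is narrower; shapes near the original edges may be partly or wholly outside the frame — a crop-and-rescale.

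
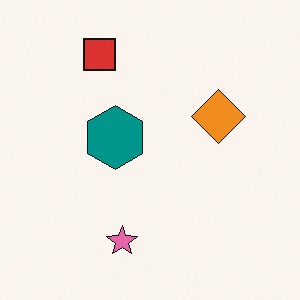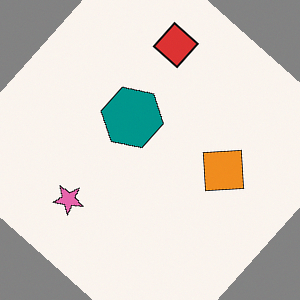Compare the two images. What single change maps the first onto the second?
It was rotated clockwise by a large amount — several tens of degrees.

Every shape is tilted by the same angle and the image corners show triangular fill wedges — a whole-image rotation by a non-right angle.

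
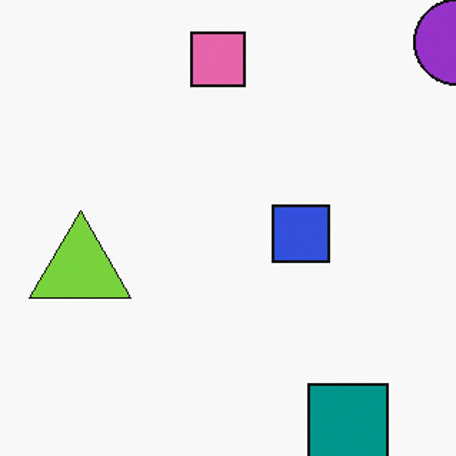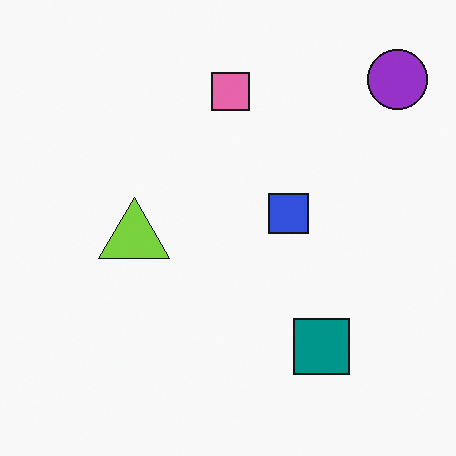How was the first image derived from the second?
It was cropped to a modestly smaller region and rescaled.

The visible shapes are larger and the field of view is narrower; shapes near the original edges may be partly or wholly outside the frame — a crop-and-rescale.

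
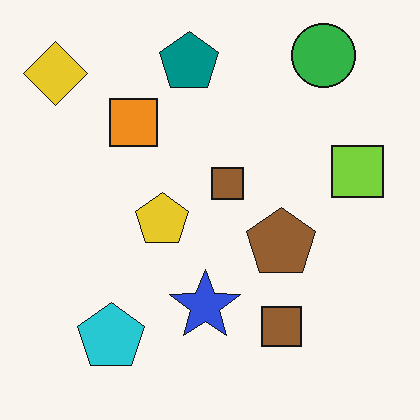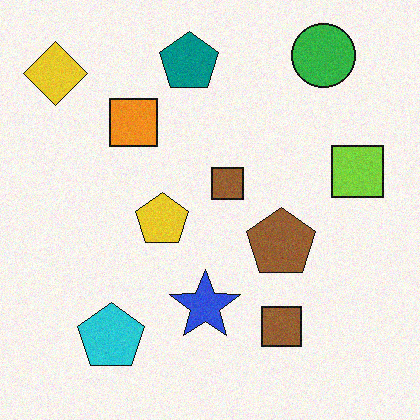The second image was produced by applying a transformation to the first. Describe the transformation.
The second image is the first degraded with subtle gaussian noise.

Random speckle covers the whole image, including the flat background.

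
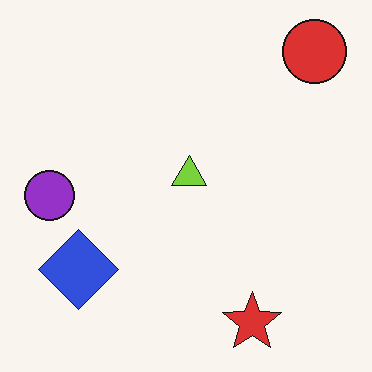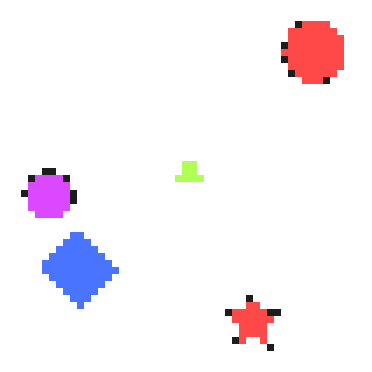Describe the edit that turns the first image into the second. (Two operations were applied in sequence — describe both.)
The transformation is: substantially brightened, then moderately pixelated.

Every pixel — background and shapes alike — is uniformly brightened. Shapes are reduced to large square blocks; fine edges and outlines are lost — a downscale-then-upscale (mosaic) effect.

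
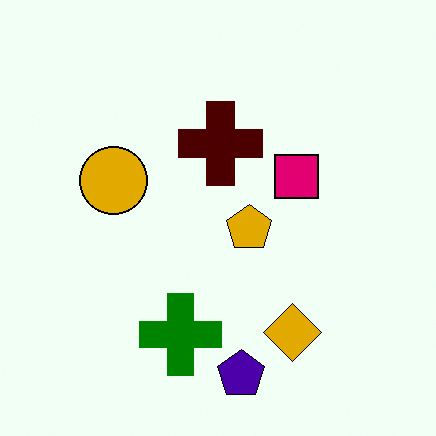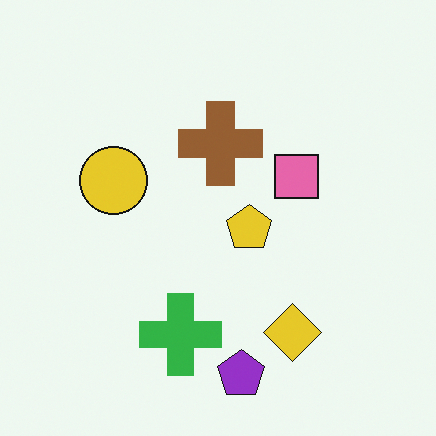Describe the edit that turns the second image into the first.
The image was boosted in contrast.

Tones are pushed away from mid-grey across the whole image — a global contrast change.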